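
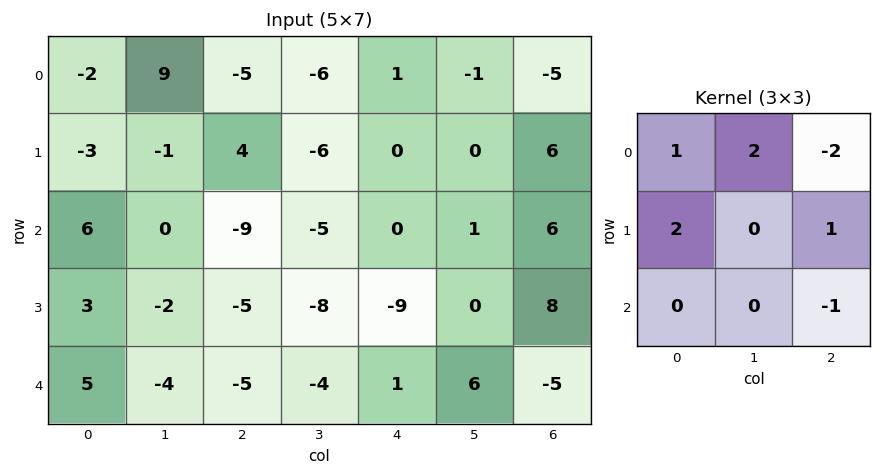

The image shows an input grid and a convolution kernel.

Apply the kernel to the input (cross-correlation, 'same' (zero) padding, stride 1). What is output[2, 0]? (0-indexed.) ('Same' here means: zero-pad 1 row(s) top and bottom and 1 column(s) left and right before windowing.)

The receptive field on the zero-padded input at this output position is [0 -3 -1 / 0 6 0 / 0 3 -2]. Elementwise product with the kernel and sum: 0·1 + -3·2 + -1·-2 + 0·2 + 0·1 + -2·-1.

-2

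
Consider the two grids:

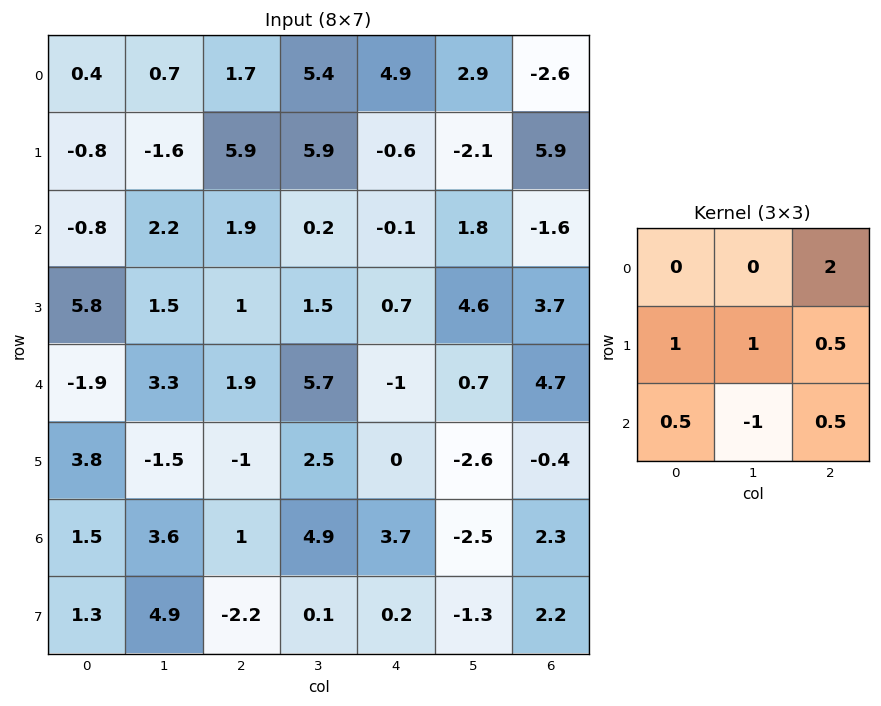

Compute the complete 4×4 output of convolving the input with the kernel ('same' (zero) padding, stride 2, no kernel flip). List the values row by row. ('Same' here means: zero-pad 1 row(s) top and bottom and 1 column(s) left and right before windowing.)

Output[0,0]: The receptive field on the zero-padded input at this output position is [0 0 0 / 0 0.4 0.7 / 0 -0.8 -1.6]. Elementwise product with the kernel and sum: 0·2 + 0·1 + 0.4·1 + 0.7·0.5 + 0·0.5 + -0.8·-1 + -1.6·0.5.

0.75 1.35 14.25 -6.65
-7.95 16.5 -0.85 -1.2
-1.8 12.55 14.2 4.5
1.45 16.75 1.35 -3.05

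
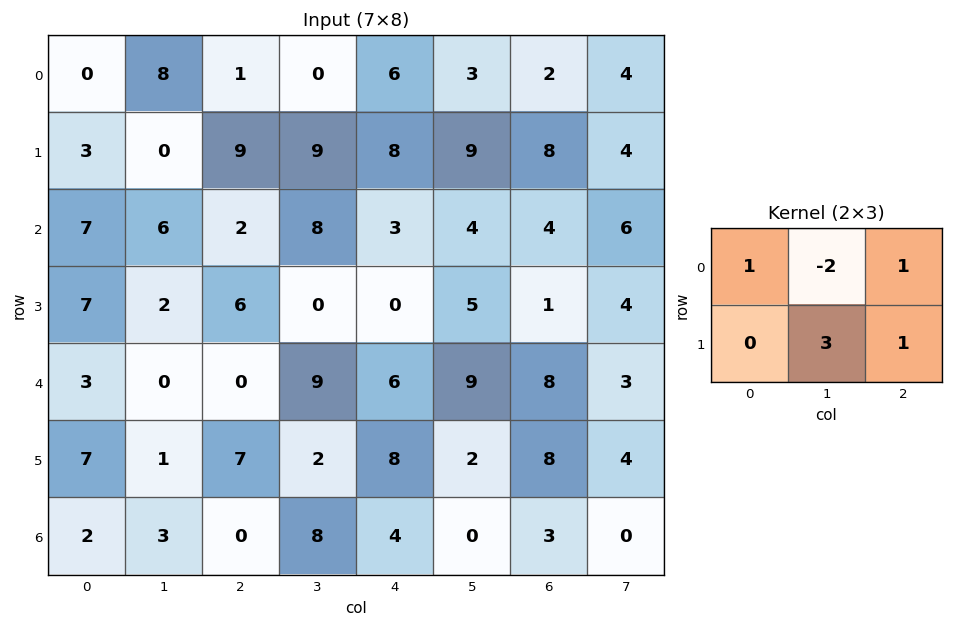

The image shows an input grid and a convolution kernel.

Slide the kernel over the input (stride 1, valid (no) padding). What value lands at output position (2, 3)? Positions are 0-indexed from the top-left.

11

The receptive field on the input at this output position is [8 3 4 / 0 0 5]. Elementwise product with the kernel and sum: 8·1 + 3·-2 + 4·1 + 0·3 + 5·1.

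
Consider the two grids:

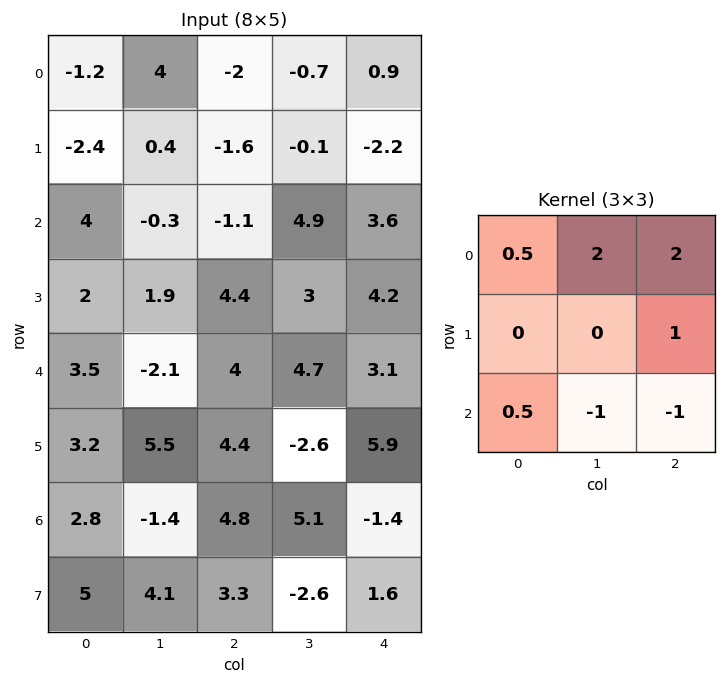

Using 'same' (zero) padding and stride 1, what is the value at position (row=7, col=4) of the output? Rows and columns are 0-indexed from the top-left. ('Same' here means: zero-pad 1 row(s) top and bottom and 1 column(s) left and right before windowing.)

The receptive field on the zero-padded input at this output position is [5.1 -1.4 0 / -2.6 1.6 0 / 0 0 0]. Elementwise product with the kernel and sum: 5.1·0.5 + -1.4·2 + 0·2 + 0·1 + 0·0.5 + 0·-1 + 0·-1.

-0.25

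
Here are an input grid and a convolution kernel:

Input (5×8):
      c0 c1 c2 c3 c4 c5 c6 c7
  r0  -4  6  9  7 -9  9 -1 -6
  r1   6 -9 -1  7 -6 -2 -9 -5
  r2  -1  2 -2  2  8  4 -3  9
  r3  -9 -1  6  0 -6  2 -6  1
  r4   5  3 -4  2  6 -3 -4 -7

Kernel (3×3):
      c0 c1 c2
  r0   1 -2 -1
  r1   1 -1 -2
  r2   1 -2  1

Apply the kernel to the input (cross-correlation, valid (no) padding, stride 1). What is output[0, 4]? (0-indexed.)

The receptive field on the input at this output position is [-9 9 -1 / -6 -2 -9 / 8 4 -3]. Elementwise product with the kernel and sum: -9·1 + 9·-2 + -1·-1 + -6·1 + -2·-1 + -9·-2 + 8·1 + 4·-2 + -3·1.

-15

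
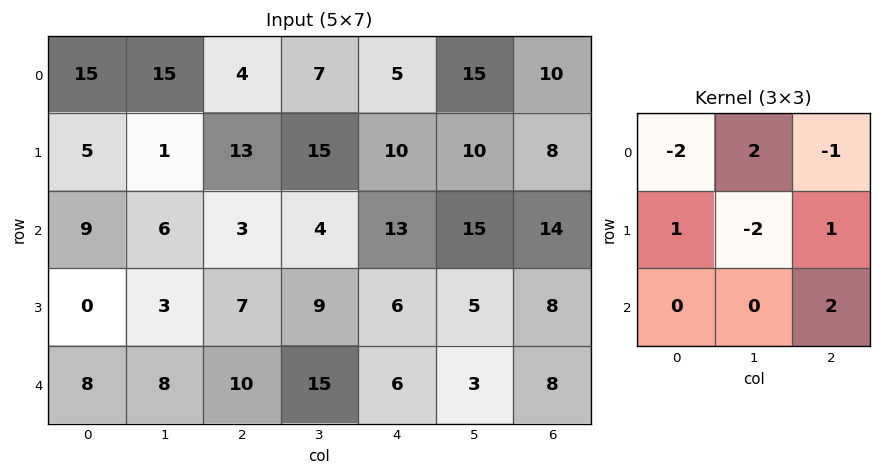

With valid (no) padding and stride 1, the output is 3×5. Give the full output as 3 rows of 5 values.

Output[0,0]: The receptive field on the input at this output position is [15 15 4 / 5 1 13 / 9 6 3]. Elementwise product with the kernel and sum: 15·-2 + 15·2 + 4·-1 + 5·1 + 1·-2 + 13·1 + 3·2.
Output[0,1]: The receptive field on the input at this output position is [15 4 7 / 1 13 15 / 6 3 4]. Elementwise product with the kernel and sum: 15·-2 + 4·2 + 7·-1 + 1·1 + 13·-2 + 15·1 + 4·2.

18 -31 20 16 36
-7 31 14 -17 5
12 18 -4 11 10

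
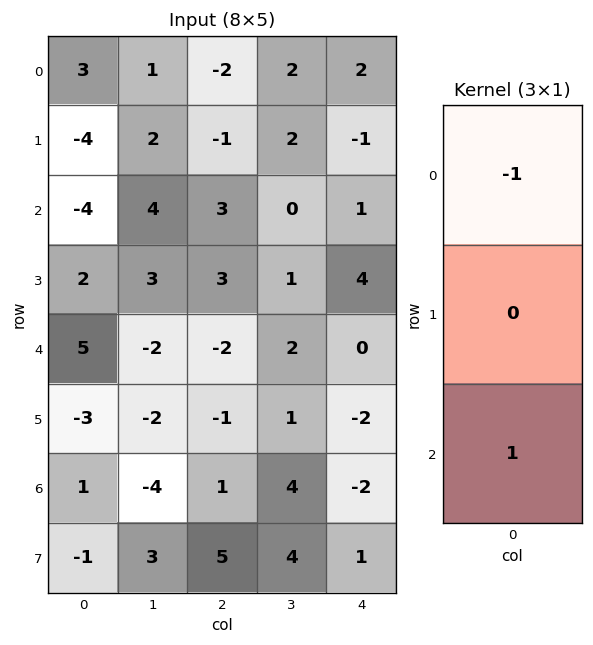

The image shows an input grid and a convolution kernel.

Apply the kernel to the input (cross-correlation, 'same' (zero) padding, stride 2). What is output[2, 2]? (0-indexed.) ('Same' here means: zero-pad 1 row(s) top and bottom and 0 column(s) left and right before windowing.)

The receptive field on the zero-padded input at this output position is [4 / 0 / -2]. Elementwise product with the kernel and sum: 4·-1 + -2·1.

-6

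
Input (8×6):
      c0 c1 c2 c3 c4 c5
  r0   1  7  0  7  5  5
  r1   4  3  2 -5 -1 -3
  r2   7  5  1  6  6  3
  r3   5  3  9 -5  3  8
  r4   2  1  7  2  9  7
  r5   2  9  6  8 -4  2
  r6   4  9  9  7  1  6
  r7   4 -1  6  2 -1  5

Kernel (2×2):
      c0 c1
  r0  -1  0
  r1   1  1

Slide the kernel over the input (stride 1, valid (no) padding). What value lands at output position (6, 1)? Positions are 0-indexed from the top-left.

The receptive field on the input at this output position is [9 9 / -1 6]. Elementwise product with the kernel and sum: 9·-1 + -1·1 + 6·1.

-4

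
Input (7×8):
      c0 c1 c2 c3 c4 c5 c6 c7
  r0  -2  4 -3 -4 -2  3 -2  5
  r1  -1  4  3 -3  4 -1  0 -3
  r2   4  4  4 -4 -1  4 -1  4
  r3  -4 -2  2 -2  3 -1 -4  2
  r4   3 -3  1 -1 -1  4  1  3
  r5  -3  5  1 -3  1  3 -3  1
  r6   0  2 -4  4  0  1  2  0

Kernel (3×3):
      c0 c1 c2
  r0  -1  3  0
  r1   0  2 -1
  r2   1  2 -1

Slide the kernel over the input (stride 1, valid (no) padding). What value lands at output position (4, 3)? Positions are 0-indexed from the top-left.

0

The receptive field on the input at this output position is [-1 -1 4 / -3 1 3 / 4 0 1]. Elementwise product with the kernel and sum: -1·-1 + -1·3 + 1·2 + 3·-1 + 4·1 + 0·2 + 1·-1.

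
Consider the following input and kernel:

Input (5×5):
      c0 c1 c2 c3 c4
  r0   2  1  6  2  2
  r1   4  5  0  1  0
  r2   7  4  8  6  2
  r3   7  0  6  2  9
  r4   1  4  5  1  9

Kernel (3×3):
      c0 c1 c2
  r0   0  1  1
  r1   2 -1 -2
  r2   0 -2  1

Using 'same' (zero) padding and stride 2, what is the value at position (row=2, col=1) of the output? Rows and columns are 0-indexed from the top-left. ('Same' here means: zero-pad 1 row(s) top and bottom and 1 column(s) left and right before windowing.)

The receptive field on the zero-padded input at this output position is [0 6 2 / 4 5 1 / 0 0 0]. Elementwise product with the kernel and sum: 6·1 + 2·1 + 4·2 + 5·-1 + 1·-2 + 0·-2 + 0·1.

9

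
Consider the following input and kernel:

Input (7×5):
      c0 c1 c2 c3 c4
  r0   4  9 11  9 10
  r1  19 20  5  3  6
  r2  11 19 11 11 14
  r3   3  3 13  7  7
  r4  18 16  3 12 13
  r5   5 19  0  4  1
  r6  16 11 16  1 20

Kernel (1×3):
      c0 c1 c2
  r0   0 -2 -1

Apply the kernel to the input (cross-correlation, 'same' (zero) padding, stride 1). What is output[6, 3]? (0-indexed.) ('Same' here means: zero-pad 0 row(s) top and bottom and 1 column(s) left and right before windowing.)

-22

The receptive field on the zero-padded input at this output position is [16 1 20]. Elementwise product with the kernel and sum: 1·-2 + 20·-1.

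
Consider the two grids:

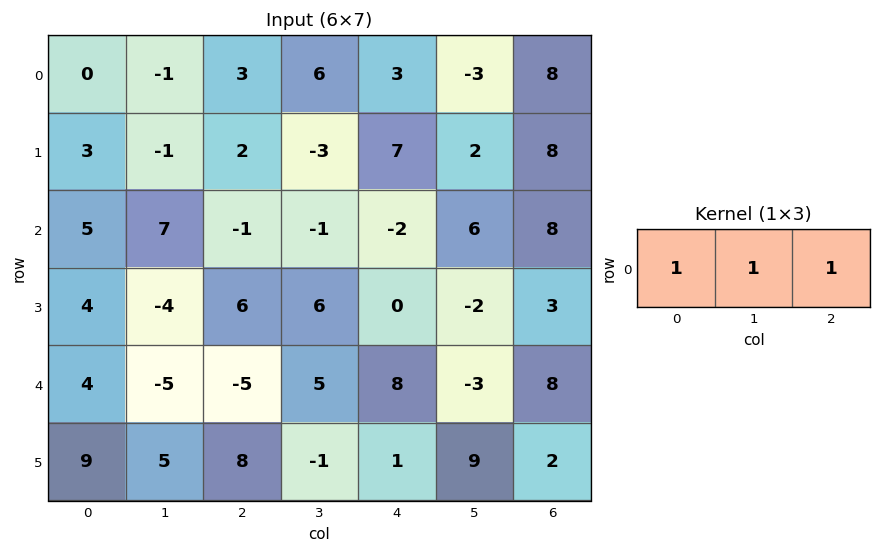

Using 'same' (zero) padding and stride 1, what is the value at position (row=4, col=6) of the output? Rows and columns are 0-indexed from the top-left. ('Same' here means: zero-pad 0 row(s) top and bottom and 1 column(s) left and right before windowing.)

The receptive field on the zero-padded input at this output position is [-3 8 0]. Elementwise product with the kernel and sum: -3·1 + 8·1 + 0·1.

5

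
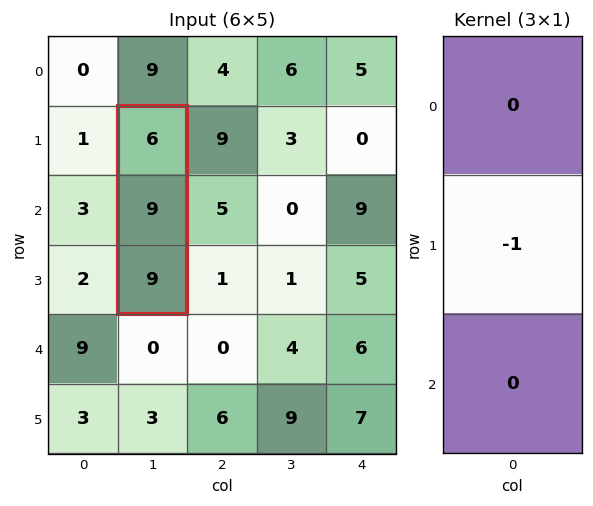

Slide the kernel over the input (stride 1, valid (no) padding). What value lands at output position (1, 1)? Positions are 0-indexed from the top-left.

-9

The receptive field on the input at this output position is [6 / 9 / 9]. Elementwise product with the kernel and sum: 9·-1.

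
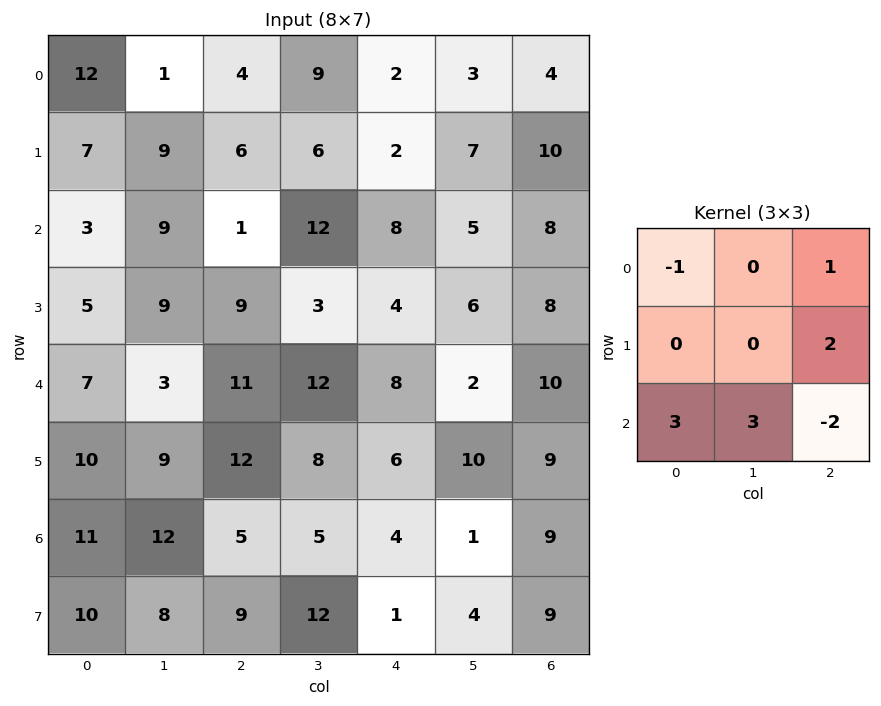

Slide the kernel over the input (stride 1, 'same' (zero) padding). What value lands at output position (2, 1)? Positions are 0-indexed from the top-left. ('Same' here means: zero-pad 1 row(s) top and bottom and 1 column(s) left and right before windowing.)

25

The receptive field on the zero-padded input at this output position is [7 9 6 / 3 9 1 / 5 9 9]. Elementwise product with the kernel and sum: 7·-1 + 6·1 + 1·2 + 5·3 + 9·3 + 9·-2.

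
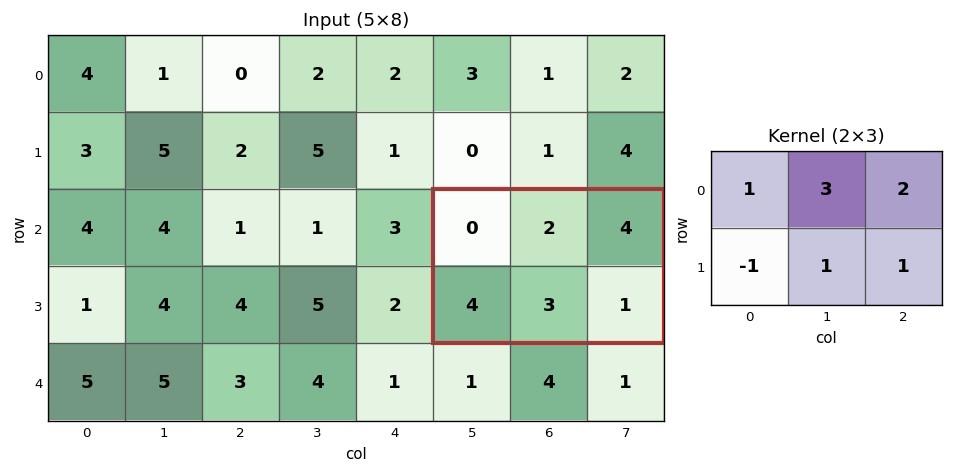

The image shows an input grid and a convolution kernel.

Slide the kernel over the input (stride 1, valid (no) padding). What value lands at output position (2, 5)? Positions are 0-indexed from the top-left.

The receptive field on the input at this output position is [0 2 4 / 4 3 1]. Elementwise product with the kernel and sum: 0·1 + 2·3 + 4·2 + 4·-1 + 3·1 + 1·1.

14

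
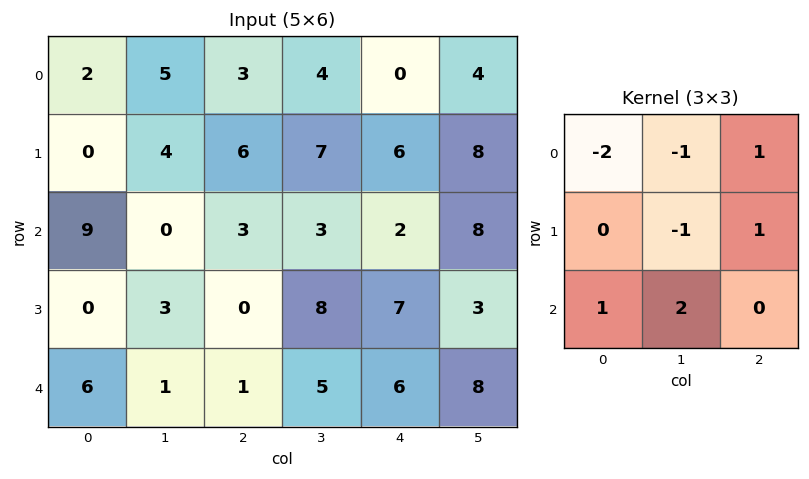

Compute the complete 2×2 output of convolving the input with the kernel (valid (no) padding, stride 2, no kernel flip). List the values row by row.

5 -2
-10 3

Output[0,0]: The receptive field on the input at this output position is [2 5 3 / 0 4 6 / 9 0 3]. Elementwise product with the kernel and sum: 2·-2 + 5·-1 + 3·1 + 4·-1 + 6·1 + 9·1 + 0·2.
Output[0,1]: The receptive field on the input at this output position is [3 4 0 / 6 7 6 / 3 3 2]. Elementwise product with the kernel and sum: 3·-2 + 4·-1 + 0·1 + 7·-1 + 6·1 + 3·1 + 3·2.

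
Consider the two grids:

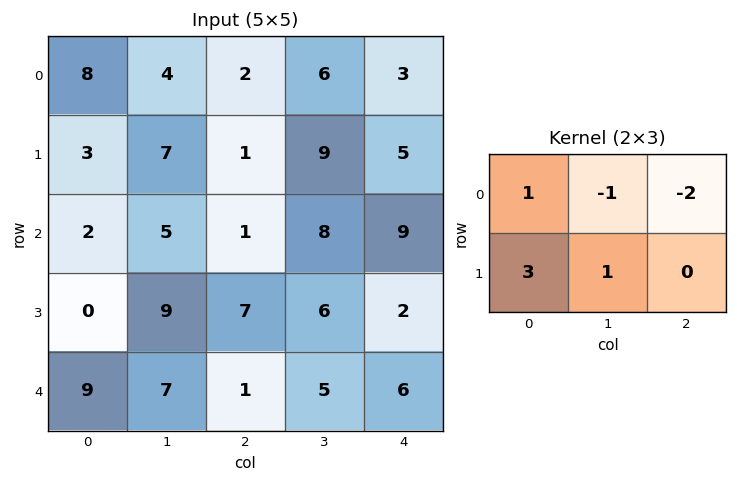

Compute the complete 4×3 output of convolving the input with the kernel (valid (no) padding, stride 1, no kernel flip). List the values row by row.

Output[0,0]: The receptive field on the input at this output position is [8 4 2 / 3 7 1]. Elementwise product with the kernel and sum: 8·1 + 4·-1 + 2·-2 + 3·3 + 7·1.

16 12 2
5 4 -7
4 22 2
11 12 5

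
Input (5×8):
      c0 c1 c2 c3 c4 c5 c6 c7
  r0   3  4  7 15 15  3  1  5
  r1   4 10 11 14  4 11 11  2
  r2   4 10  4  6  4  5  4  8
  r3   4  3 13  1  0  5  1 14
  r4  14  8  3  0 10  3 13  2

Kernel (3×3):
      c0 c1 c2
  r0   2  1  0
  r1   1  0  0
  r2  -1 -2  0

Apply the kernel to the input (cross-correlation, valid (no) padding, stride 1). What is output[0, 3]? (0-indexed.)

The receptive field on the input at this output position is [15 15 3 / 14 4 11 / 6 4 5]. Elementwise product with the kernel and sum: 15·2 + 15·1 + 14·1 + 6·-1 + 4·-2.

45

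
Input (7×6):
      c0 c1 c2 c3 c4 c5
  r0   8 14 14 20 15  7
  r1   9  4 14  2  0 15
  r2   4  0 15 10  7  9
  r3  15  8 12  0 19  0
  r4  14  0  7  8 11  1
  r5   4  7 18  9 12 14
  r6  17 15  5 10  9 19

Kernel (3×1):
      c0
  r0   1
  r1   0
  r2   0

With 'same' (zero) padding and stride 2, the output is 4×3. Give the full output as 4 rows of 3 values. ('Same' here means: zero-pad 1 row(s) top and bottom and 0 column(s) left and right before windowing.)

0 0 0
9 14 0
15 12 19
4 18 12

Output[0,0]: The receptive field on the zero-padded input at this output position is [0 / 8 / 9]. Elementwise product with the kernel and sum: 0·1.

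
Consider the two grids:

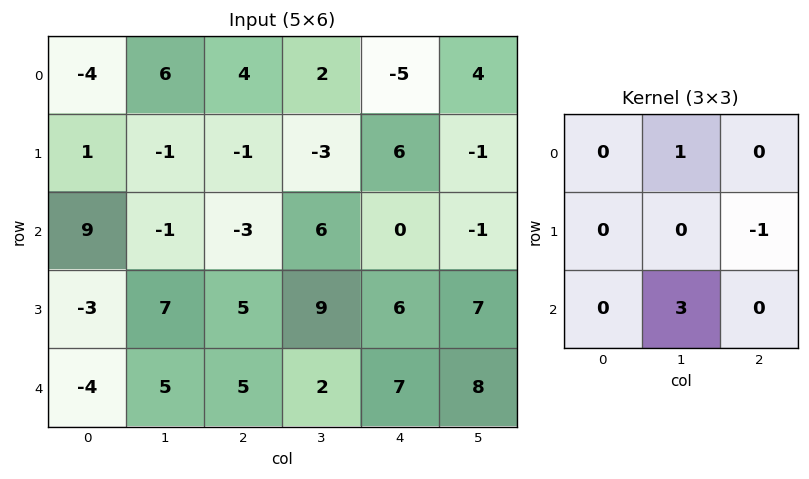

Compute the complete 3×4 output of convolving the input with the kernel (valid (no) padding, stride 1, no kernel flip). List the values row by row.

Output[0,0]: The receptive field on the input at this output position is [-4 6 4 / 1 -1 -1 / 9 -1 -3]. Elementwise product with the kernel and sum: 6·1 + -1·-1 + -1·3.

4 -2 14 -4
23 8 24 25
9 3 6 14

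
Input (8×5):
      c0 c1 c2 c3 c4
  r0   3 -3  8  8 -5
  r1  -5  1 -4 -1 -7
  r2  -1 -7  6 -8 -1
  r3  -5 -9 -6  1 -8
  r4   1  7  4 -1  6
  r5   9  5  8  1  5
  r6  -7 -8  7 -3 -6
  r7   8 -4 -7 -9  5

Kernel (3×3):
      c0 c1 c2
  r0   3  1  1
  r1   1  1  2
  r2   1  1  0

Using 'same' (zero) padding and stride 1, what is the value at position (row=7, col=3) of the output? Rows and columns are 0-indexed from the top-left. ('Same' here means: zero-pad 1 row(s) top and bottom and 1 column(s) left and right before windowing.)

The receptive field on the zero-padded input at this output position is [7 -3 -6 / -7 -9 5 / 0 0 0]. Elementwise product with the kernel and sum: 7·3 + -3·1 + -6·1 + -7·1 + -9·1 + 5·2 + 0·1 + 0·1.

6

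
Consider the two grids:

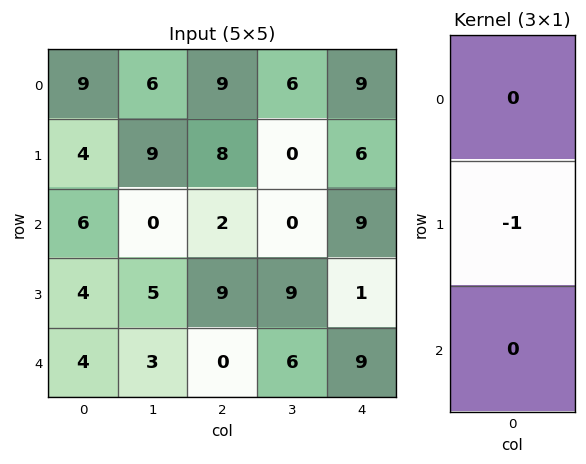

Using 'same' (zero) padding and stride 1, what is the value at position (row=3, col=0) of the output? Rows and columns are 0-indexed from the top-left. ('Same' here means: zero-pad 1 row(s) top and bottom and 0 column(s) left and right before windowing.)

The receptive field on the zero-padded input at this output position is [6 / 4 / 4]. Elementwise product with the kernel and sum: 4·-1.

-4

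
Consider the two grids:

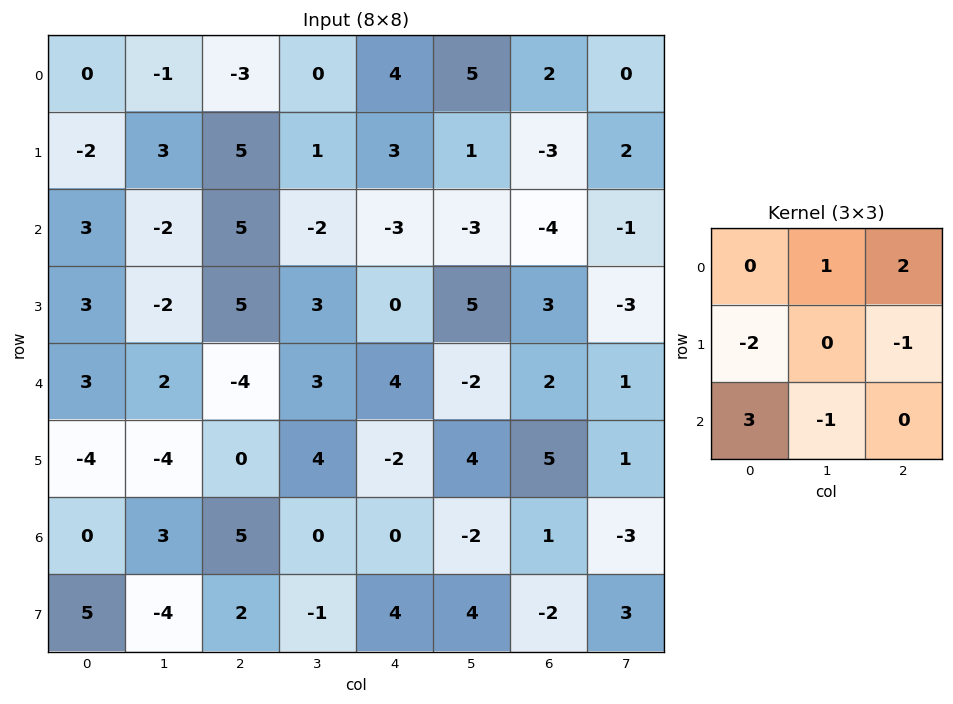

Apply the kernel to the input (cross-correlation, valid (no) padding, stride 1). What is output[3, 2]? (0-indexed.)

The receptive field on the input at this output position is [5 3 0 / -4 3 4 / 0 4 -2]. Elementwise product with the kernel and sum: 3·1 + 0·2 + -4·-2 + 4·-1 + 0·3 + 4·-1.

3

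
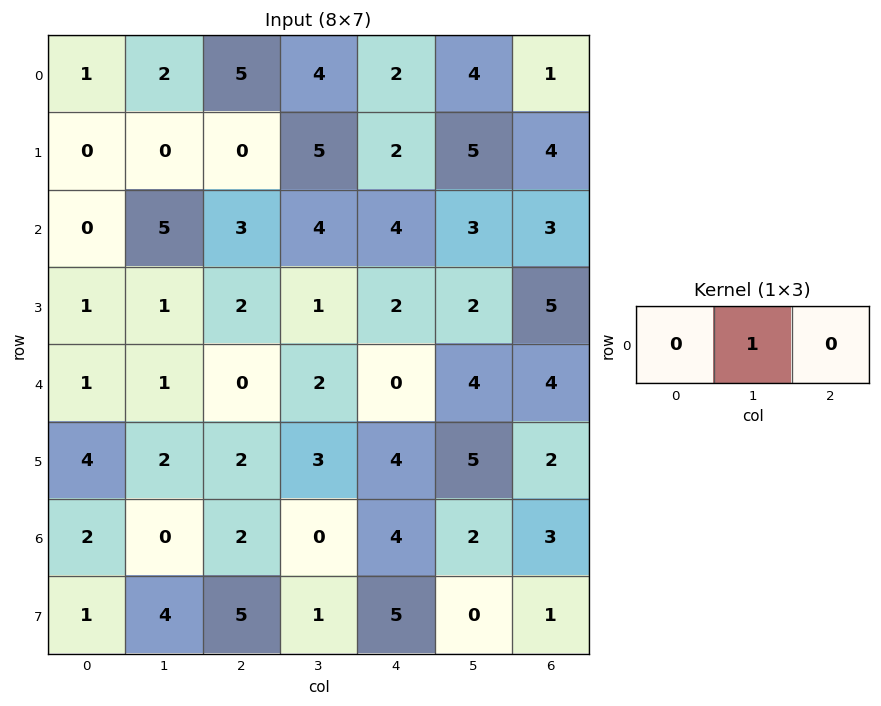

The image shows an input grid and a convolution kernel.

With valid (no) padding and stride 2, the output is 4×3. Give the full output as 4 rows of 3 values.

Output[0,0]: The receptive field on the input at this output position is [1 2 5]. Elementwise product with the kernel and sum: 2·1.

2 4 4
5 4 3
1 2 4
0 0 2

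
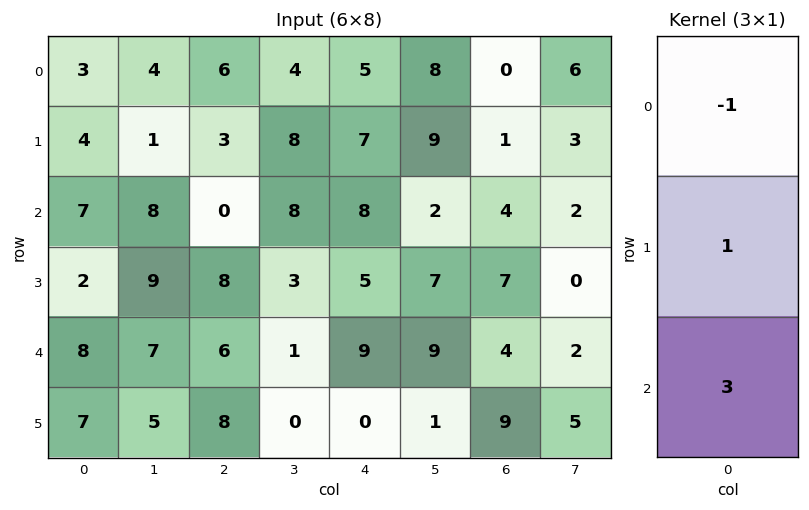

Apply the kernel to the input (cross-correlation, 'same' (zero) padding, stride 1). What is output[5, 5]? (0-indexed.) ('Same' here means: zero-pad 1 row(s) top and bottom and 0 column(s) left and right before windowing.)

The receptive field on the zero-padded input at this output position is [9 / 1 / 0]. Elementwise product with the kernel and sum: 9·-1 + 1·1 + 0·3.

-8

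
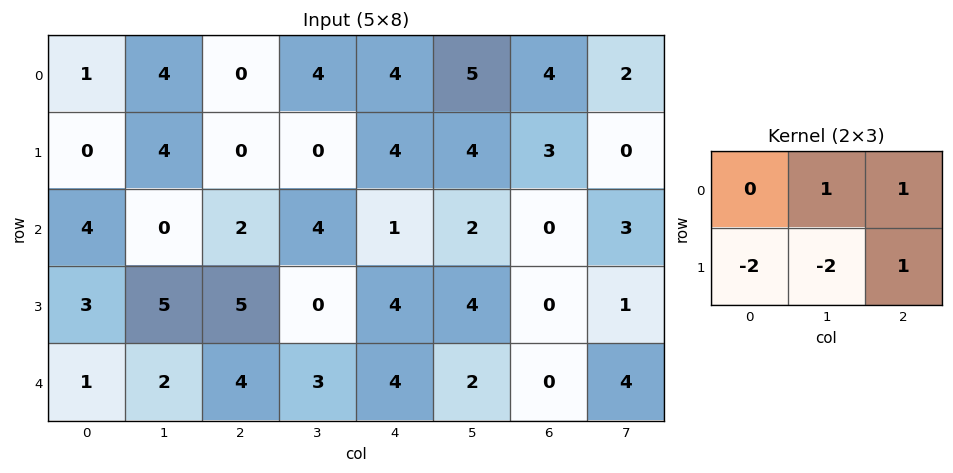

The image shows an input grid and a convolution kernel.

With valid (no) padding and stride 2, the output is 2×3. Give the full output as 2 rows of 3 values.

-4 12 -4
-9 -1 -14

Output[0,0]: The receptive field on the input at this output position is [1 4 0 / 0 4 0]. Elementwise product with the kernel and sum: 4·1 + 0·1 + 0·-2 + 4·-2 + 0·1.
Output[0,1]: The receptive field on the input at this output position is [0 4 4 / 0 0 4]. Elementwise product with the kernel and sum: 4·1 + 4·1 + 0·-2 + 0·-2 + 4·1.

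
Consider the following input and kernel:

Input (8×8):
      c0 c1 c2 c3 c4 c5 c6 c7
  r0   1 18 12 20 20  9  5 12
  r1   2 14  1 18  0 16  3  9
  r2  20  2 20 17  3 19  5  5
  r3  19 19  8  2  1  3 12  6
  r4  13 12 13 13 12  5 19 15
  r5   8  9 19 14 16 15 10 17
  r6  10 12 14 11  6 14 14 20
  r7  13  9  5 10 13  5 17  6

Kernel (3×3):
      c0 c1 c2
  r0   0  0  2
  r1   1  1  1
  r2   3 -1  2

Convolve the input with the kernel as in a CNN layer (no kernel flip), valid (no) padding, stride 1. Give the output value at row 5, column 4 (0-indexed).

The receptive field on the input at this output position is [16 15 10 / 6 14 14 / 13 5 17]. Elementwise product with the kernel and sum: 10·2 + 6·1 + 14·1 + 14·1 + 13·3 + 5·-1 + 17·2.

122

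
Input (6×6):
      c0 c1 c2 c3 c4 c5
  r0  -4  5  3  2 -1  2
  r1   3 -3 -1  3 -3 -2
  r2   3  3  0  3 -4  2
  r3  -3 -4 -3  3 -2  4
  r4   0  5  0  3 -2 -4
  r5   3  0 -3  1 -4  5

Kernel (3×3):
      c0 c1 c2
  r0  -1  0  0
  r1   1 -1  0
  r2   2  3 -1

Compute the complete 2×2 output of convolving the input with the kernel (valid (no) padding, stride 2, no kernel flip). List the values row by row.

25 6
13 5

Output[0,0]: The receptive field on the input at this output position is [-4 5 3 / 3 -3 -1 / 3 3 0]. Elementwise product with the kernel and sum: -4·-1 + 3·1 + -3·-1 + 3·2 + 3·3 + 0·-1.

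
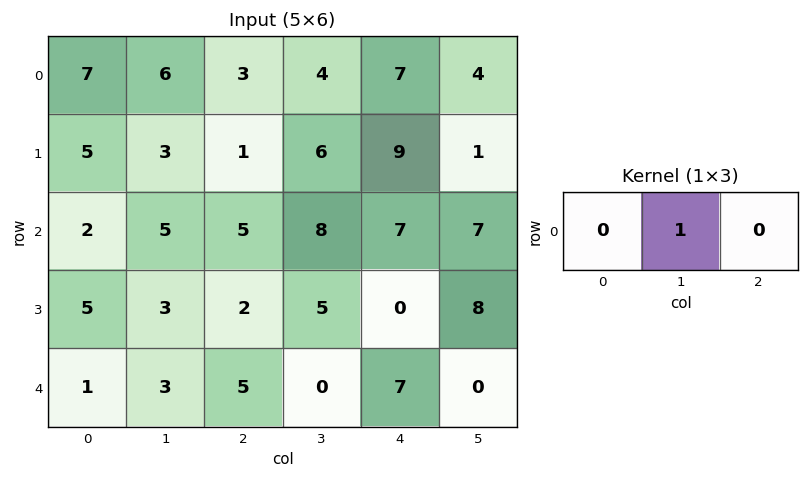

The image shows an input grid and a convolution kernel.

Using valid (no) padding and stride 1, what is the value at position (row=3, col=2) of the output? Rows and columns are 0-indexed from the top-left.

The receptive field on the input at this output position is [2 5 0]. Elementwise product with the kernel and sum: 5·1.

5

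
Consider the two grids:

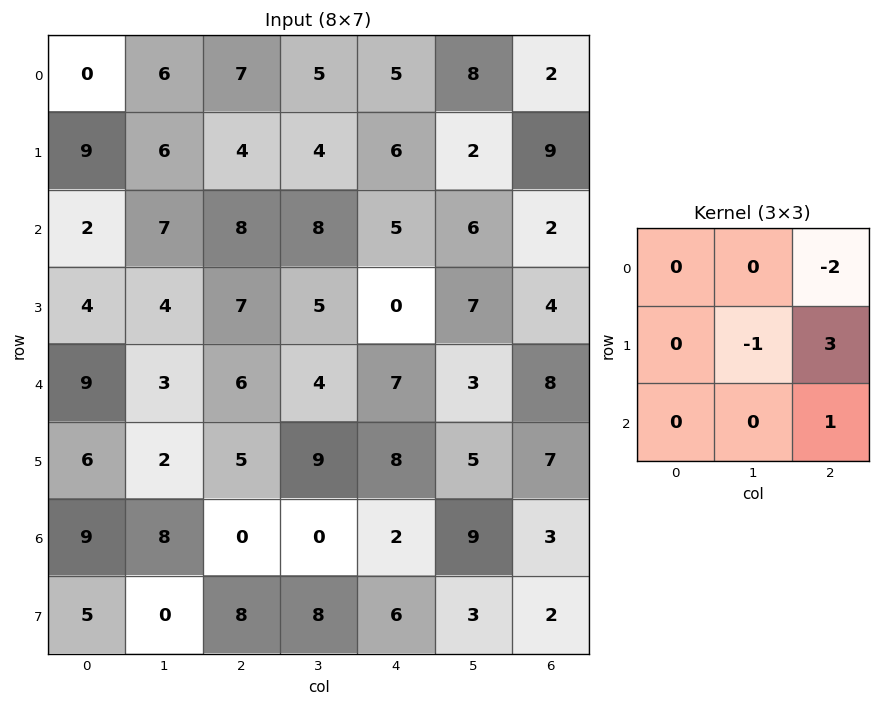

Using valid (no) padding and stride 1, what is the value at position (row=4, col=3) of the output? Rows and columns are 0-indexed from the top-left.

The receptive field on the input at this output position is [4 7 3 / 9 8 5 / 0 2 9]. Elementwise product with the kernel and sum: 3·-2 + 8·-1 + 5·3 + 9·1.

10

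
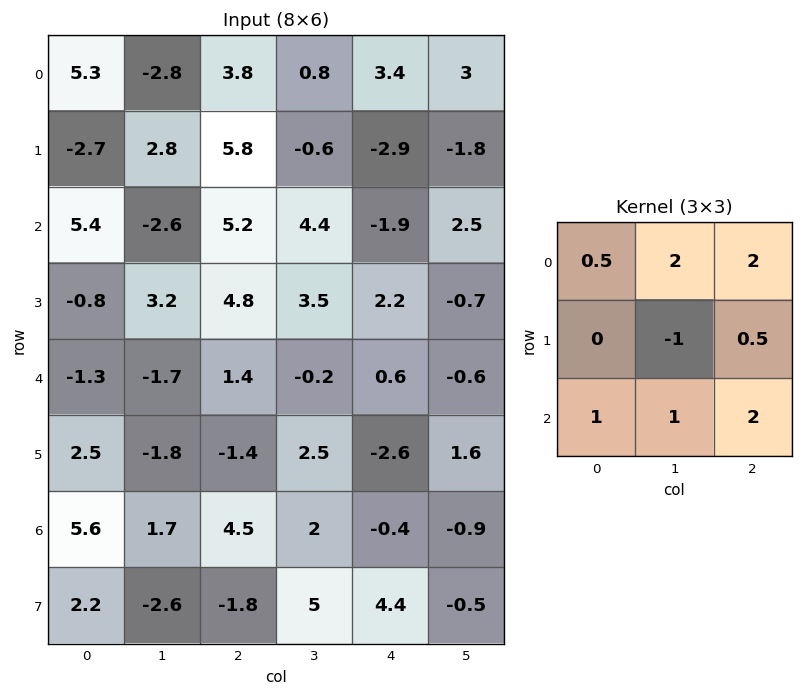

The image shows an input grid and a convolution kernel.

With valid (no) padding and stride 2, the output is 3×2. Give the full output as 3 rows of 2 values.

17.95 15.25
6.9 7.6
16.15 3.4

Output[0,0]: The receptive field on the input at this output position is [5.3 -2.8 3.8 / -2.7 2.8 5.8 / 5.4 -2.6 5.2]. Elementwise product with the kernel and sum: 5.3·0.5 + -2.8·2 + 3.8·2 + 2.8·-1 + 5.8·0.5 + 5.4·1 + -2.6·1 + 5.2·2.
Output[0,1]: The receptive field on the input at this output position is [3.8 0.8 3.4 / 5.8 -0.6 -2.9 / 5.2 4.4 -1.9]. Elementwise product with the kernel and sum: 3.8·0.5 + 0.8·2 + 3.4·2 + -0.6·-1 + -2.9·0.5 + 5.2·1 + 4.4·1 + -1.9·2.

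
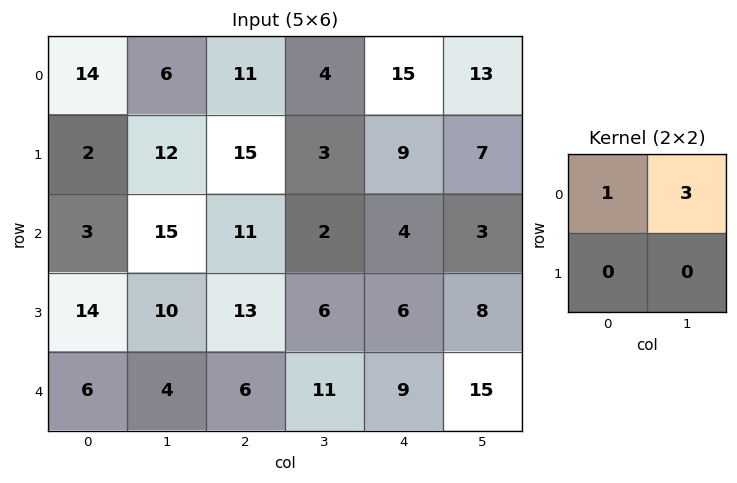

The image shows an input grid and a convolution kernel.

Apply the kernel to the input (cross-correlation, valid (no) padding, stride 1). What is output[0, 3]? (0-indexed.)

The receptive field on the input at this output position is [4 15 / 3 9]. Elementwise product with the kernel and sum: 4·1 + 15·3.

49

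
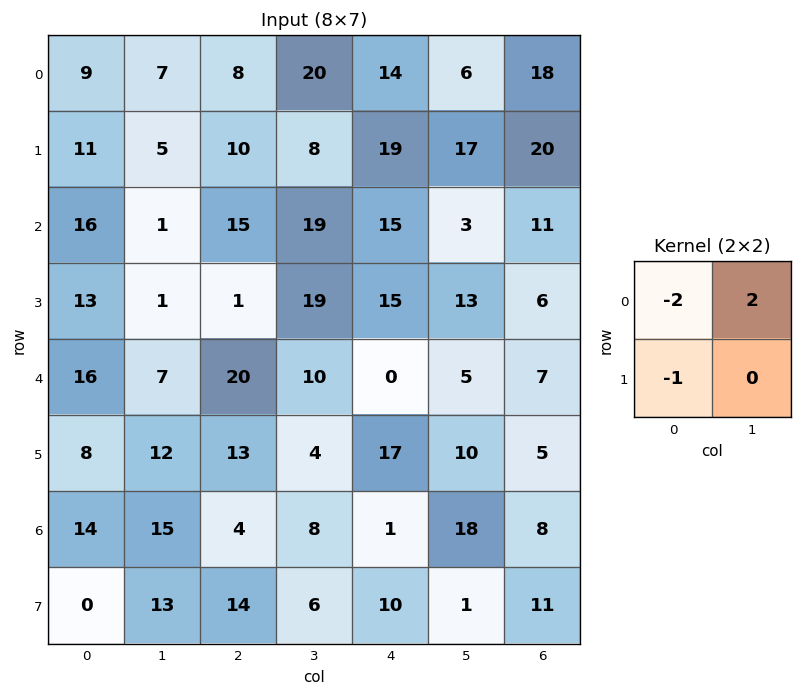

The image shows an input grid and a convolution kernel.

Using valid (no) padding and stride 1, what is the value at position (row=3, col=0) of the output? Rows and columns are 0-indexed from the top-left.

The receptive field on the input at this output position is [13 1 / 16 7]. Elementwise product with the kernel and sum: 13·-2 + 1·2 + 16·-1.

-40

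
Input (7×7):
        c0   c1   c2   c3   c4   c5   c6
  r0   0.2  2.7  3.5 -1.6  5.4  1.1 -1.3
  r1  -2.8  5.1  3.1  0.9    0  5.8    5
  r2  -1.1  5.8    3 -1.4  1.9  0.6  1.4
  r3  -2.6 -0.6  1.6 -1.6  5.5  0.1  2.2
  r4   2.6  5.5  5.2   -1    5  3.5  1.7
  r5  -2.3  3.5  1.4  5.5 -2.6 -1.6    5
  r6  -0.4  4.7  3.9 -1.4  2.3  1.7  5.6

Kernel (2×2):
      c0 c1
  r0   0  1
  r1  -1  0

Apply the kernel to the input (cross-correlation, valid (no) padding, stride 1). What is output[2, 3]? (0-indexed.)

The receptive field on the input at this output position is [-1.4 1.9 / -1.6 5.5]. Elementwise product with the kernel and sum: 1.9·1 + -1.6·-1.

3.5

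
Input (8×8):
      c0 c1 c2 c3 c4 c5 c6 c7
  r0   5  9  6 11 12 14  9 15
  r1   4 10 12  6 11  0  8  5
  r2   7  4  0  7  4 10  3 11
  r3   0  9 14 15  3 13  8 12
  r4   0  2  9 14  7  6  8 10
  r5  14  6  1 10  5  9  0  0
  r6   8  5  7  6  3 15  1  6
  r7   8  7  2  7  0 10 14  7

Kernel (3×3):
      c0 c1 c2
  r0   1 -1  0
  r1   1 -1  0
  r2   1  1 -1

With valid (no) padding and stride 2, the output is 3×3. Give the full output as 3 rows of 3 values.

Output[0,0]: The receptive field on the input at this output position is [5 9 6 / 4 10 12 / 7 4 0]. Elementwise product with the kernel and sum: 5·1 + 9·-1 + 4·1 + 10·-1 + 7·1 + 4·1 + 0·-1.
Output[0,1]: The receptive field on the input at this output position is [6 11 12 / 12 6 11 / 0 7 4]. Elementwise product with the kernel and sum: 6·1 + 11·-1 + 12·1 + 6·-1 + 0·1 + 7·1 + 4·-1.

1 4 20
-13 8 -11
12 -4 14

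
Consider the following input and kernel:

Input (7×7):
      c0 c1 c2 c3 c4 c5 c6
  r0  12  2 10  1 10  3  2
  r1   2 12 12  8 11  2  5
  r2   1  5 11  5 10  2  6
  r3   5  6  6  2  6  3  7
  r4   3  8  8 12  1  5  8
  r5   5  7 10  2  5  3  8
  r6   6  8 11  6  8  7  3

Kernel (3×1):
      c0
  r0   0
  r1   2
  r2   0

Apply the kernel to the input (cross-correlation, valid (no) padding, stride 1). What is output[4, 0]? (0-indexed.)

The receptive field on the input at this output position is [3 / 5 / 6]. Elementwise product with the kernel and sum: 5·2.

10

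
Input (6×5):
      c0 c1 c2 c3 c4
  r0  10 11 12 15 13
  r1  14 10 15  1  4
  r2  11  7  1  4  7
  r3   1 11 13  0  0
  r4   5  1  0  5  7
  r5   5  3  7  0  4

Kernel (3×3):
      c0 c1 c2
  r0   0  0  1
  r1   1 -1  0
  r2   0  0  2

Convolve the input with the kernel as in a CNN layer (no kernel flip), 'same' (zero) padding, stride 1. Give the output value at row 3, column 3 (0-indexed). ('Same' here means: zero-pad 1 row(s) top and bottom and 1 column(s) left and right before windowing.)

The receptive field on the zero-padded input at this output position is [1 4 7 / 13 0 0 / 0 5 7]. Elementwise product with the kernel and sum: 7·1 + 13·1 + 0·-1 + 7·2.

34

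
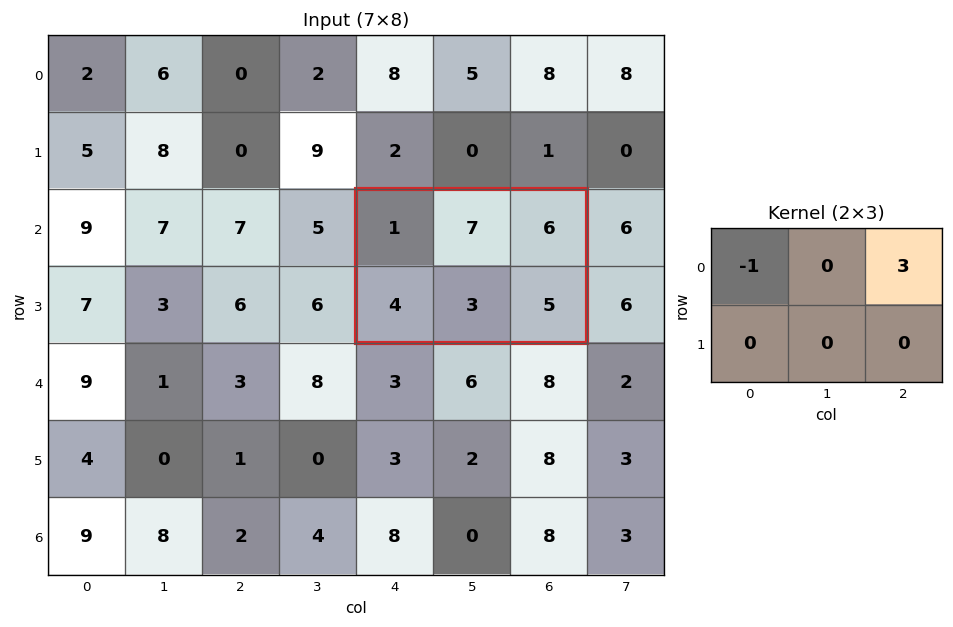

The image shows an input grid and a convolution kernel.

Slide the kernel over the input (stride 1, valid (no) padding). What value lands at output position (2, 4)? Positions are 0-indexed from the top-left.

17

The receptive field on the input at this output position is [1 7 6 / 4 3 5]. Elementwise product with the kernel and sum: 1·-1 + 6·3.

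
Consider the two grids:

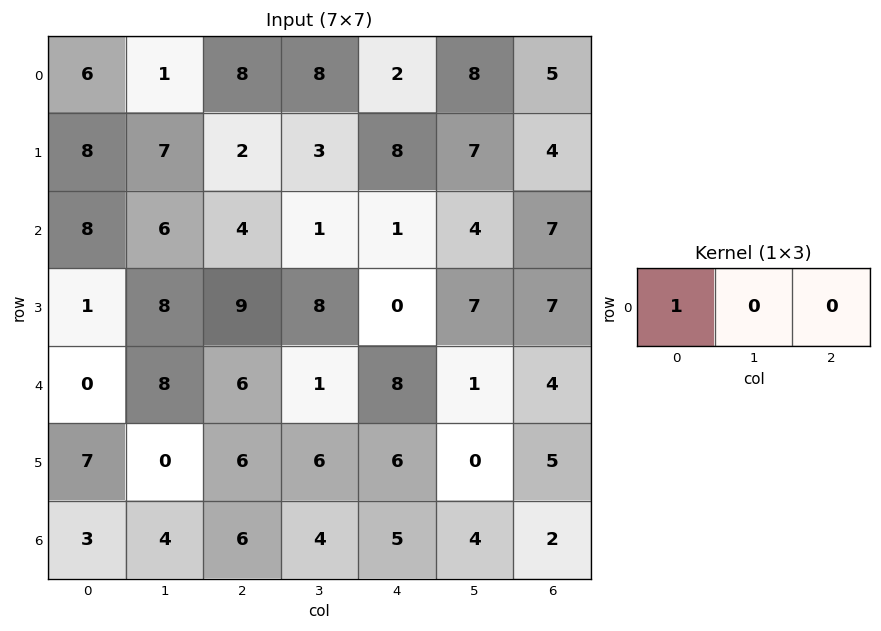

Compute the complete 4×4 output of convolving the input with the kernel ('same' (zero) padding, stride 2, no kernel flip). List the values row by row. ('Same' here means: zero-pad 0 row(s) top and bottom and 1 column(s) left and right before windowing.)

0 1 8 8
0 6 1 4
0 8 1 1
0 4 4 4

Output[0,0]: The receptive field on the zero-padded input at this output position is [0 6 1]. Elementwise product with the kernel and sum: 0·1.
Output[0,1]: The receptive field on the zero-padded input at this output position is [1 8 8]. Elementwise product with the kernel and sum: 1·1.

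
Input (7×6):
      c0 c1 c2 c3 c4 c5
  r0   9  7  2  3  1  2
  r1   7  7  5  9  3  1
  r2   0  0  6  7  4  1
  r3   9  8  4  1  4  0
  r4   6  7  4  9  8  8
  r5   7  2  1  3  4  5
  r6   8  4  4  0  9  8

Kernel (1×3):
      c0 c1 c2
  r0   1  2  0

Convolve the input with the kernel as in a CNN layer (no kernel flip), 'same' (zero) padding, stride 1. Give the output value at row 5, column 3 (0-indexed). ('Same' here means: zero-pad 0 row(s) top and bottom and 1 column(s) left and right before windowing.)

The receptive field on the zero-padded input at this output position is [1 3 4]. Elementwise product with the kernel and sum: 1·1 + 3·2.

7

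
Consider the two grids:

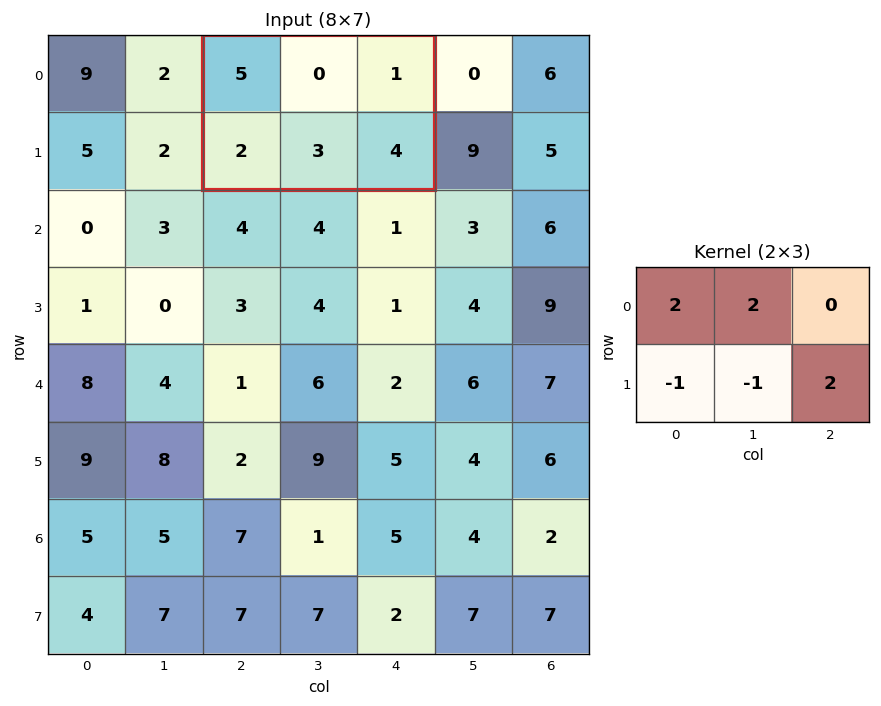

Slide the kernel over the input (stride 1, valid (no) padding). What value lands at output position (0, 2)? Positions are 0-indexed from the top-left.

The receptive field on the input at this output position is [5 0 1 / 2 3 4]. Elementwise product with the kernel and sum: 5·2 + 0·2 + 2·-1 + 3·-1 + 4·2.

13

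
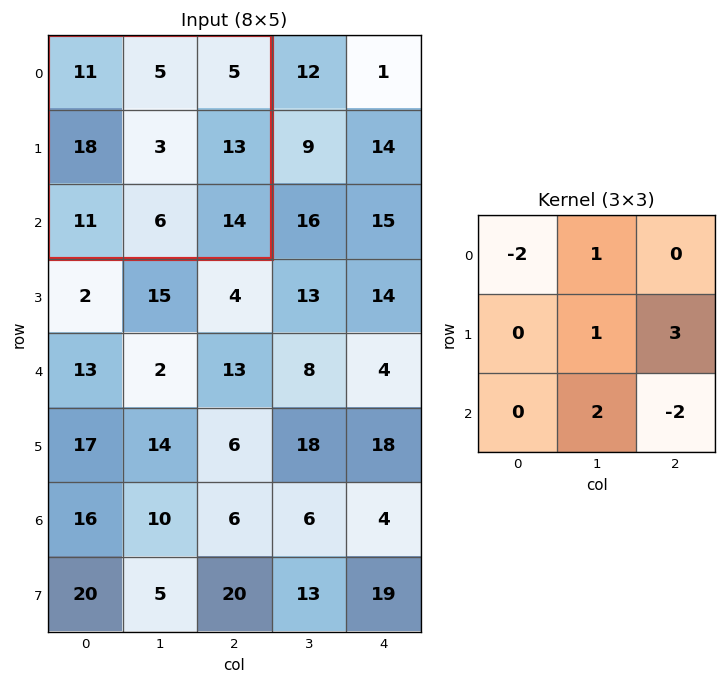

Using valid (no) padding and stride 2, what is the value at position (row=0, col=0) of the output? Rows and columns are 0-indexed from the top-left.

9

The receptive field on the input at this output position is [11 5 5 / 18 3 13 / 11 6 14]. Elementwise product with the kernel and sum: 11·-2 + 5·1 + 3·1 + 13·3 + 6·2 + 14·-2.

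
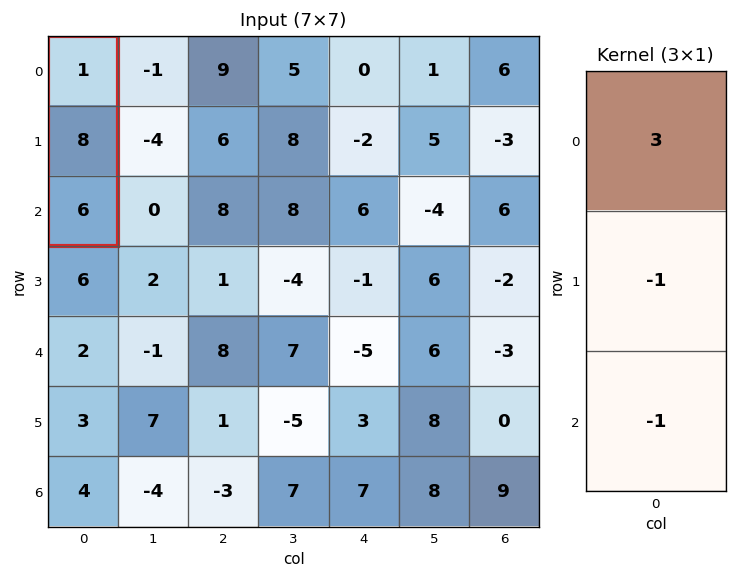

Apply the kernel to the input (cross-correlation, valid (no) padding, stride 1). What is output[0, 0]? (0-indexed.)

-11

The receptive field on the input at this output position is [1 / 8 / 6]. Elementwise product with the kernel and sum: 1·3 + 8·-1 + 6·-1.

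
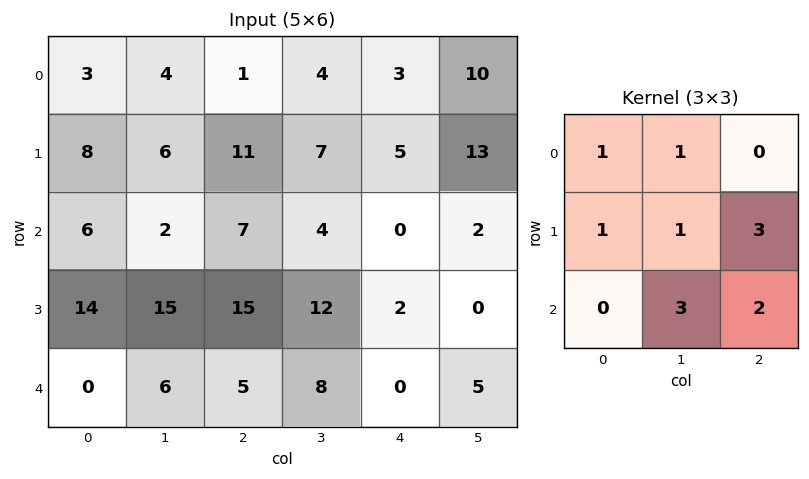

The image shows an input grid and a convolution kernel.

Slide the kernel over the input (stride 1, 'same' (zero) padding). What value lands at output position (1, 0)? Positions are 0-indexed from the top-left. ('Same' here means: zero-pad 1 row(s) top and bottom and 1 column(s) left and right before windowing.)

The receptive field on the zero-padded input at this output position is [0 3 4 / 0 8 6 / 0 6 2]. Elementwise product with the kernel and sum: 0·1 + 3·1 + 0·1 + 8·1 + 6·3 + 6·3 + 2·2.

51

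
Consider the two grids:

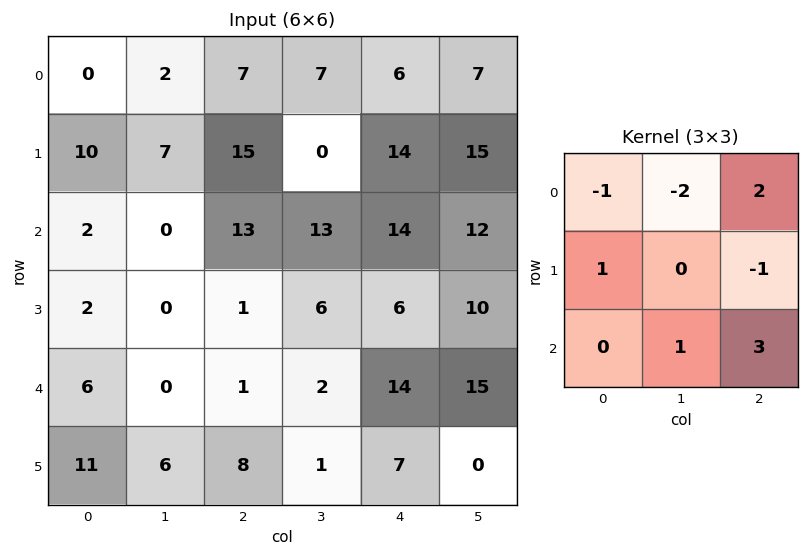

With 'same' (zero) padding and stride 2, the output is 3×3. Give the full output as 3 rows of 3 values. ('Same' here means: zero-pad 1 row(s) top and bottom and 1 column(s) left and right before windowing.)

29 10 59
-4 -31 39
25 19 -4

Output[0,0]: The receptive field on the zero-padded input at this output position is [0 0 0 / 0 0 2 / 0 10 7]. Elementwise product with the kernel and sum: 0·-1 + 0·-2 + 0·2 + 0·1 + 2·-1 + 10·1 + 7·3.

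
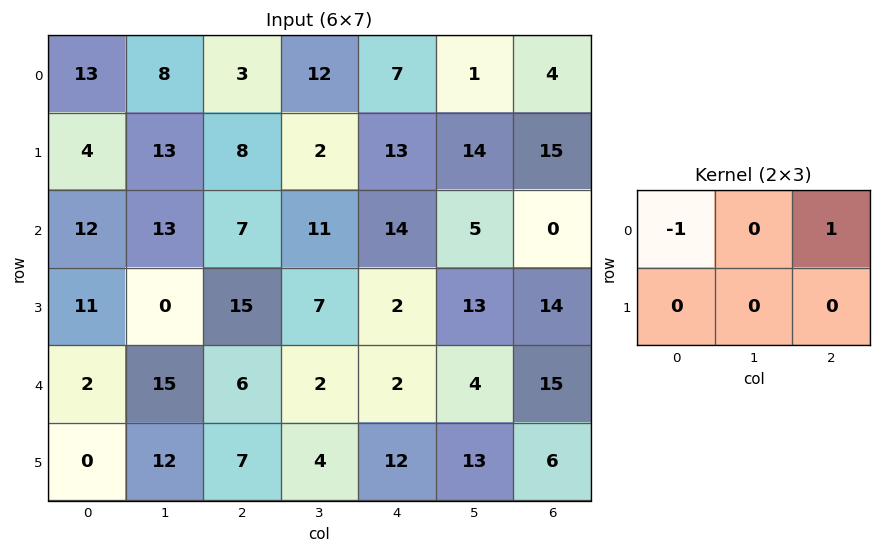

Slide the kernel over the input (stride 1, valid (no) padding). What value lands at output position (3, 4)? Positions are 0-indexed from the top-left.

12

The receptive field on the input at this output position is [2 13 14 / 2 4 15]. Elementwise product with the kernel and sum: 2·-1 + 14·1.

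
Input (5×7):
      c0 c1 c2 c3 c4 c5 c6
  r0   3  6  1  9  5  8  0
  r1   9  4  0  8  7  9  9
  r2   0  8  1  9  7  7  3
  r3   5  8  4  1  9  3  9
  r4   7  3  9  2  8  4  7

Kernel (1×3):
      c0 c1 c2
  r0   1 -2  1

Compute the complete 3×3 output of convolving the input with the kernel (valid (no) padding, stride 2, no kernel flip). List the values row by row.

-8 -12 -11
-15 -10 -4
10 13 7

Output[0,0]: The receptive field on the input at this output position is [3 6 1]. Elementwise product with the kernel and sum: 3·1 + 6·-2 + 1·1.
Output[0,1]: The receptive field on the input at this output position is [1 9 5]. Elementwise product with the kernel and sum: 1·1 + 9·-2 + 5·1.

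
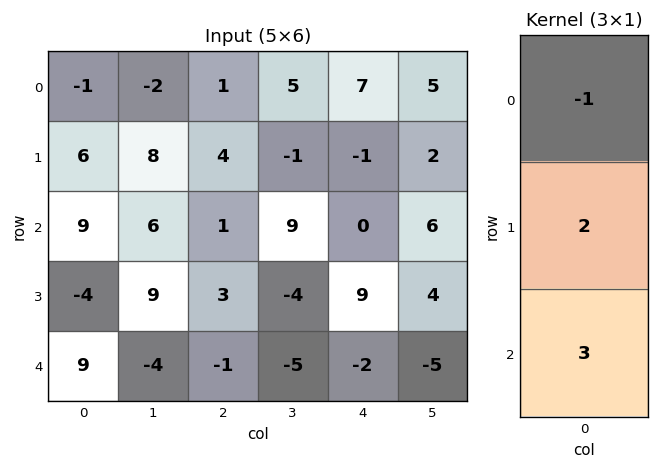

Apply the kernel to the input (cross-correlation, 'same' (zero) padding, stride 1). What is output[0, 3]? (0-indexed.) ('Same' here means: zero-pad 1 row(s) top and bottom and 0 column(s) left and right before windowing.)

The receptive field on the zero-padded input at this output position is [0 / 5 / -1]. Elementwise product with the kernel and sum: 0·-1 + 5·2 + -1·3.

7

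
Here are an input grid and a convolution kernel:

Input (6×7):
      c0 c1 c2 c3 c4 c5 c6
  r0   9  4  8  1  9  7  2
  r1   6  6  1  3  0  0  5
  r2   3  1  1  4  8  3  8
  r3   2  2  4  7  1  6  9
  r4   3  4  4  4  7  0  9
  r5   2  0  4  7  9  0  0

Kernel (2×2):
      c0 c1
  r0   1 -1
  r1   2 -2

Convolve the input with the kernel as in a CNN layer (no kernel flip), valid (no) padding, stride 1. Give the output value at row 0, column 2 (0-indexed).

The receptive field on the input at this output position is [8 1 / 1 3]. Elementwise product with the kernel and sum: 8·1 + 1·-1 + 1·2 + 3·-2.

3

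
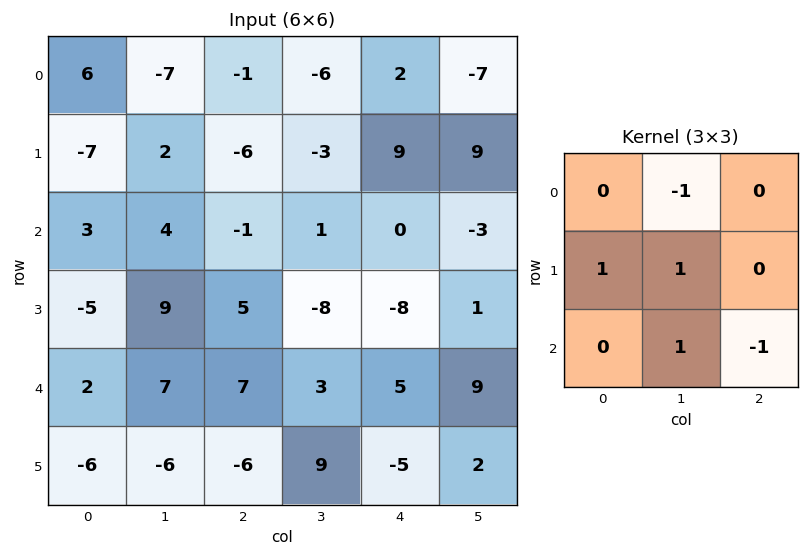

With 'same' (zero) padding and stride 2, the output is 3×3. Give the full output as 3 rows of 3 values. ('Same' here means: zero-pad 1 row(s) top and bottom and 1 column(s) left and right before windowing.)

-3 -11 -4
-4 22 -17
7 -6 9

Output[0,0]: The receptive field on the zero-padded input at this output position is [0 0 0 / 0 6 -7 / 0 -7 2]. Elementwise product with the kernel and sum: 0·-1 + 0·1 + 6·1 + -7·1 + 2·-1.
Output[0,1]: The receptive field on the zero-padded input at this output position is [0 0 0 / -7 -1 -6 / 2 -6 -3]. Elementwise product with the kernel and sum: 0·-1 + -7·1 + -1·1 + -6·1 + -3·-1.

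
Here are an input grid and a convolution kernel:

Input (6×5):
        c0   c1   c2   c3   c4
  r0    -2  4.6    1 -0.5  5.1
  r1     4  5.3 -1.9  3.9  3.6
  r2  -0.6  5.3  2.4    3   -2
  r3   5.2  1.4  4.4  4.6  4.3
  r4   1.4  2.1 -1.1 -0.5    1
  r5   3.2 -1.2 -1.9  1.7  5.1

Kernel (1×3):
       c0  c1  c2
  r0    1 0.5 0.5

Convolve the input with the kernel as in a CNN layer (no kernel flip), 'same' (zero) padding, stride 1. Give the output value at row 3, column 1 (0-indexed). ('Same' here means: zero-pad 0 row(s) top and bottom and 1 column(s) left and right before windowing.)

The receptive field on the zero-padded input at this output position is [5.2 1.4 4.4]. Elementwise product with the kernel and sum: 5.2·1 + 1.4·0.5 + 4.4·0.5.

8.1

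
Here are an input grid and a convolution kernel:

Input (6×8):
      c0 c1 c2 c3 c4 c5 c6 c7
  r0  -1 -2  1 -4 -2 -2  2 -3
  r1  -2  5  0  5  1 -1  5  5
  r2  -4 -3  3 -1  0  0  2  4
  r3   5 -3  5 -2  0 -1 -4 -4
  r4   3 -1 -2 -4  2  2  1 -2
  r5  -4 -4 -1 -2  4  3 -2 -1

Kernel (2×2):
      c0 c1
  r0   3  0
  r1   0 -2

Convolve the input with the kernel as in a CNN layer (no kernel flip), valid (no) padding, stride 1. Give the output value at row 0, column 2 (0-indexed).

The receptive field on the input at this output position is [1 -4 / 0 5]. Elementwise product with the kernel and sum: 1·3 + 5·-2.

-7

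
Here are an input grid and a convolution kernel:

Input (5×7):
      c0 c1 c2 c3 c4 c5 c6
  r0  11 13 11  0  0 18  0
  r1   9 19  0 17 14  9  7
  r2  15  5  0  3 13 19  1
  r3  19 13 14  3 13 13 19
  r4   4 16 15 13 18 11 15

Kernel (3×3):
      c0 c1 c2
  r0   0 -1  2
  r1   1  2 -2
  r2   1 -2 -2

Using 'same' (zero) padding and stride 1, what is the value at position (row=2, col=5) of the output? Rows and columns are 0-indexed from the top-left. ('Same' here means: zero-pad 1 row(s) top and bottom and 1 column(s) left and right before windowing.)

The receptive field on the zero-padded input at this output position is [14 9 7 / 13 19 1 / 13 13 19]. Elementwise product with the kernel and sum: 9·-1 + 7·2 + 13·1 + 19·2 + 1·-2 + 13·1 + 13·-2 + 19·-2.

3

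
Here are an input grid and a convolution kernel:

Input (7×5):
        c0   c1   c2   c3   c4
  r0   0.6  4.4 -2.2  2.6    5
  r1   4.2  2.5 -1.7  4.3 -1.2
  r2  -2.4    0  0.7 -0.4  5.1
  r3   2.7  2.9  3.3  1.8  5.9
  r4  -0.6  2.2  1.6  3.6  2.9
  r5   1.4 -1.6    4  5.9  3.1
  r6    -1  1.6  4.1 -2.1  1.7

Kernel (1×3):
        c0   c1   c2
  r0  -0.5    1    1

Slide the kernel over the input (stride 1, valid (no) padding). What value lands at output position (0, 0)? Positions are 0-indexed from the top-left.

1.9

The receptive field on the input at this output position is [0.6 4.4 -2.2]. Elementwise product with the kernel and sum: 0.6·-0.5 + 4.4·1 + -2.2·1.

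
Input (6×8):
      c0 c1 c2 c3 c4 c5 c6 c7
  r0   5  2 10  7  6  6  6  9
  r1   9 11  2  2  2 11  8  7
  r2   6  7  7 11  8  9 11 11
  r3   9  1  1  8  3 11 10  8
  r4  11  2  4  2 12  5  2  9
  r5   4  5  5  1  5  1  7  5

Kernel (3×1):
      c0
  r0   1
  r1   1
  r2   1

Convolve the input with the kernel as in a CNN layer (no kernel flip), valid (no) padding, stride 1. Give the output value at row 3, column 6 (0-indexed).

19

The receptive field on the input at this output position is [10 / 2 / 7]. Elementwise product with the kernel and sum: 10·1 + 2·1 + 7·1.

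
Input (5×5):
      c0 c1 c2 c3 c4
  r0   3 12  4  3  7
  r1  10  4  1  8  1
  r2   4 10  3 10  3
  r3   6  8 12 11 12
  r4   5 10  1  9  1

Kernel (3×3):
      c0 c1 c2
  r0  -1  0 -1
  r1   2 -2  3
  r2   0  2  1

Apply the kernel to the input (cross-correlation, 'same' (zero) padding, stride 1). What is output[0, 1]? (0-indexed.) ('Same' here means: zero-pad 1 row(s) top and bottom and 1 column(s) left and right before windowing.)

The receptive field on the zero-padded input at this output position is [0 0 0 / 3 12 4 / 10 4 1]. Elementwise product with the kernel and sum: 0·-1 + 0·-1 + 3·2 + 12·-2 + 4·3 + 4·2 + 1·1.

3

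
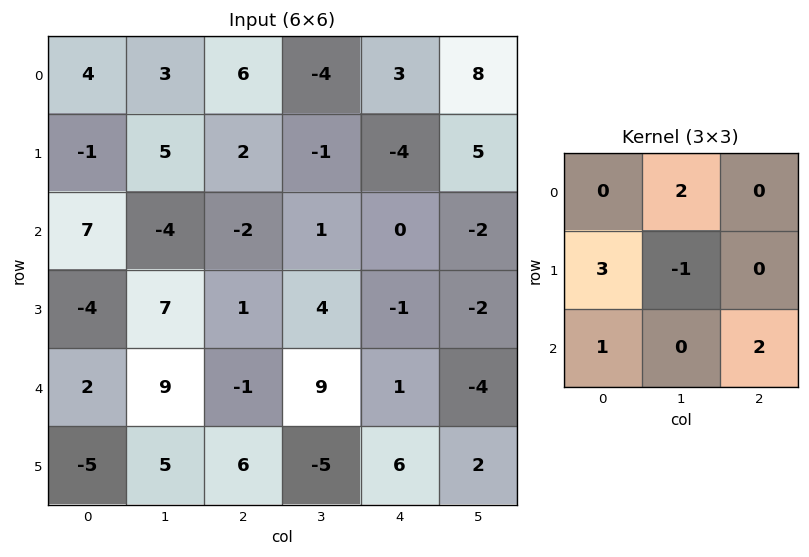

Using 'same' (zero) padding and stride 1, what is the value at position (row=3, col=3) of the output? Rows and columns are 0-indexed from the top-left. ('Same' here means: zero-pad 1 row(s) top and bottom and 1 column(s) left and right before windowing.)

The receptive field on the zero-padded input at this output position is [-2 1 0 / 1 4 -1 / -1 9 1]. Elementwise product with the kernel and sum: 1·2 + 1·3 + 4·-1 + -1·1 + 1·2.

2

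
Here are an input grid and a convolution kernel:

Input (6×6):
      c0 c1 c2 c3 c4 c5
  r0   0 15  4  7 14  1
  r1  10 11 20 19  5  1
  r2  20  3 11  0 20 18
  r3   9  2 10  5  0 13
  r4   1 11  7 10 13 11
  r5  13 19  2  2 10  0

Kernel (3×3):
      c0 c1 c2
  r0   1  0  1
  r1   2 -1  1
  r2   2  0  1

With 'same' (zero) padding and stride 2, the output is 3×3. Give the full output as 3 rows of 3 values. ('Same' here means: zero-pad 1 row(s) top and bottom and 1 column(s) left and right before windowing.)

26 74 40
-4 34 41
31 72 40

Output[0,0]: The receptive field on the zero-padded input at this output position is [0 0 0 / 0 0 15 / 0 10 11]. Elementwise product with the kernel and sum: 0·1 + 0·1 + 0·2 + 0·-1 + 15·1 + 0·2 + 11·1.
Output[0,1]: The receptive field on the zero-padded input at this output position is [0 0 0 / 15 4 7 / 11 20 19]. Elementwise product with the kernel and sum: 0·1 + 0·1 + 15·2 + 4·-1 + 7·1 + 11·2 + 19·1.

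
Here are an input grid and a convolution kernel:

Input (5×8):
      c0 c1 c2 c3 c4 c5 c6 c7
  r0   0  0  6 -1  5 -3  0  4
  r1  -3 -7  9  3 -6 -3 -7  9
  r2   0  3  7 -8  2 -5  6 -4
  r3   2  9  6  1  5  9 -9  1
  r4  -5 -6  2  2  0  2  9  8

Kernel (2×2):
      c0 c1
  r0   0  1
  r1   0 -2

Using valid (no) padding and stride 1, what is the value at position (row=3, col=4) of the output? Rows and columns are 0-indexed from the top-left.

5

The receptive field on the input at this output position is [5 9 / 0 2]. Elementwise product with the kernel and sum: 9·1 + 2·-2.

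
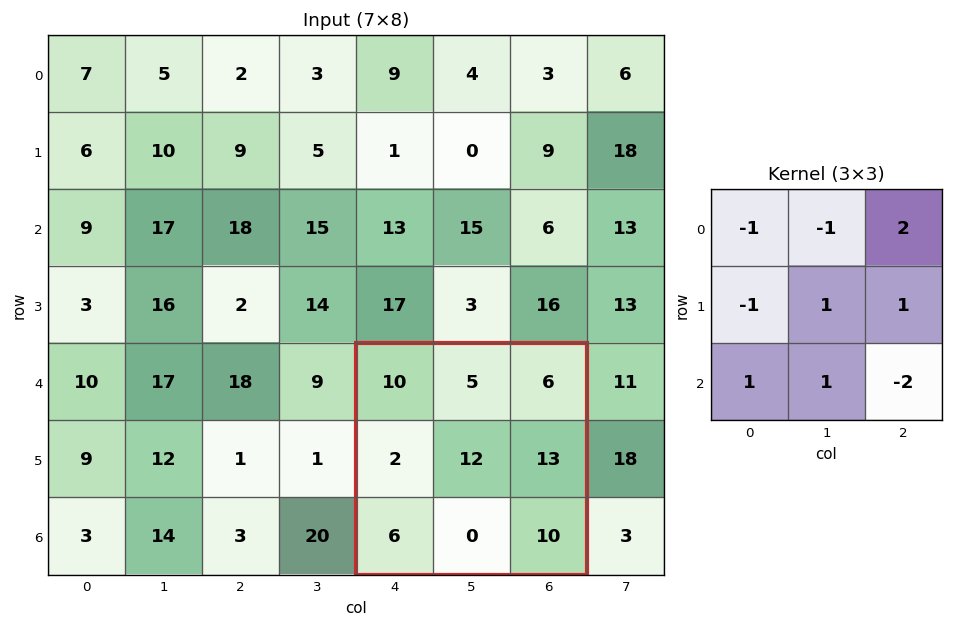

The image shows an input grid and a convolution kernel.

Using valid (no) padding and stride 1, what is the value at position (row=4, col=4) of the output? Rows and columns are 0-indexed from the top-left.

6

The receptive field on the input at this output position is [10 5 6 / 2 12 13 / 6 0 10]. Elementwise product with the kernel and sum: 10·-1 + 5·-1 + 6·2 + 2·-1 + 12·1 + 13·1 + 6·1 + 0·1 + 10·-2.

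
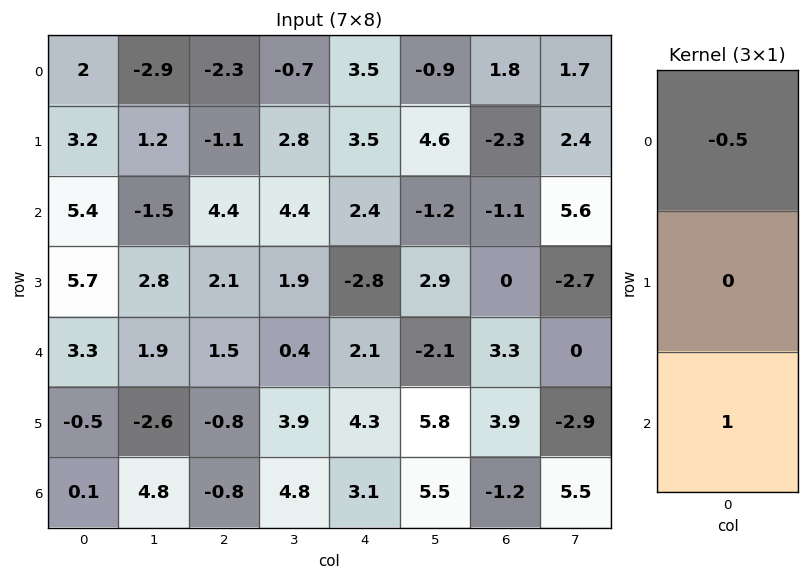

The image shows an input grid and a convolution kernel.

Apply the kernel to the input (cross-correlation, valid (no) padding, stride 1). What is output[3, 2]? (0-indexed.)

-1.85

The receptive field on the input at this output position is [2.1 / 1.5 / -0.8]. Elementwise product with the kernel and sum: 2.1·-0.5 + -0.8·1.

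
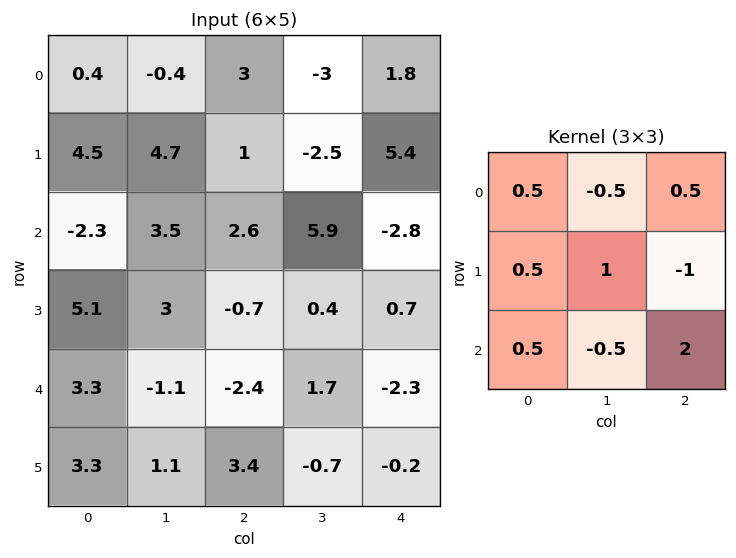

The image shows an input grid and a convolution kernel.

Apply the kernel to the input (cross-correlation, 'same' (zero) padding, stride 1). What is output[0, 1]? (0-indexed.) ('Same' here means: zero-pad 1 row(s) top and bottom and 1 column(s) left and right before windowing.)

-1.3

The receptive field on the zero-padded input at this output position is [0 0 0 / 0.4 -0.4 3 / 4.5 4.7 1]. Elementwise product with the kernel and sum: 0·0.5 + 0·-0.5 + 0·0.5 + 0.4·0.5 + -0.4·1 + 3·-1 + 4.5·0.5 + 4.7·-0.5 + 1·2.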